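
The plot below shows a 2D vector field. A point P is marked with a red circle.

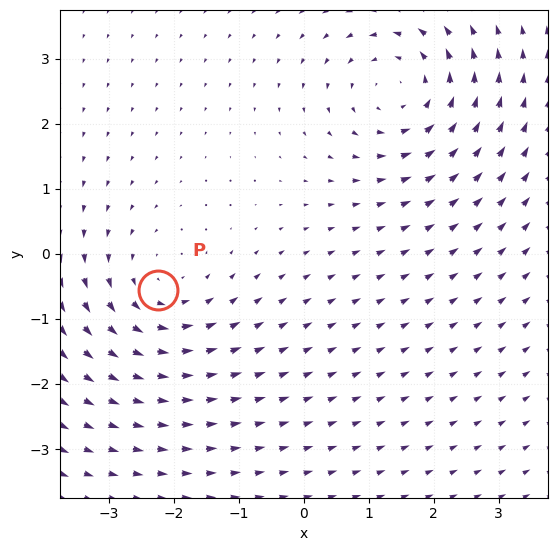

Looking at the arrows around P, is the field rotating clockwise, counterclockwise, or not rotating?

counterclockwise

Near P at (-2.2, -0.6) the arrows circulate counterclockwise. The curl (z-component) there is about +3; positive curl means counterclockwise rotation.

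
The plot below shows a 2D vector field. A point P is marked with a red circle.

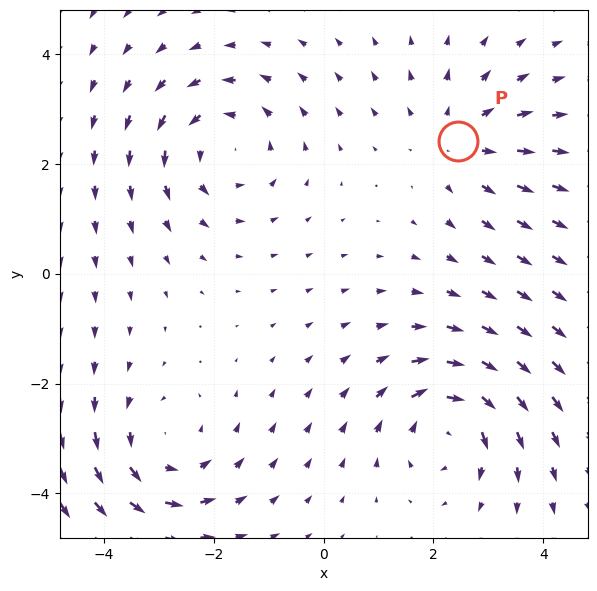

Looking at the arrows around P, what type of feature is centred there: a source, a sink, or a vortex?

At P (2.4, 2.4) the arrows spread outward. Divergence about +3, curl ≈0 — positive divergence with near-zero curl is a source.

source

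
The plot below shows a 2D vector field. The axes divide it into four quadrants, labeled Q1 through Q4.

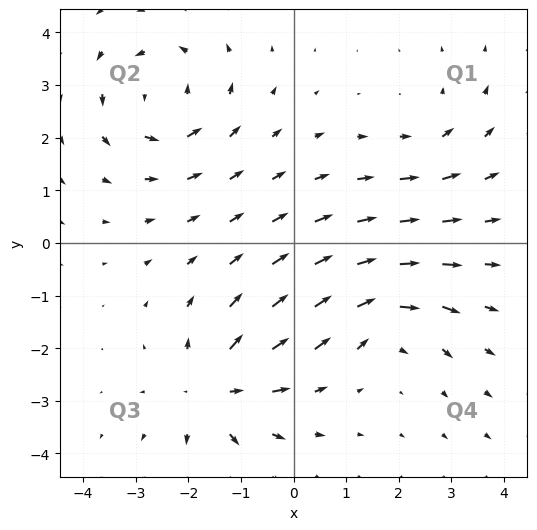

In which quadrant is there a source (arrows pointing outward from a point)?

Q3

The source sits at approximately (-1.5, -2.8), which lies in quadrant Q3. The divergence there is about +4, positive as expected for a source.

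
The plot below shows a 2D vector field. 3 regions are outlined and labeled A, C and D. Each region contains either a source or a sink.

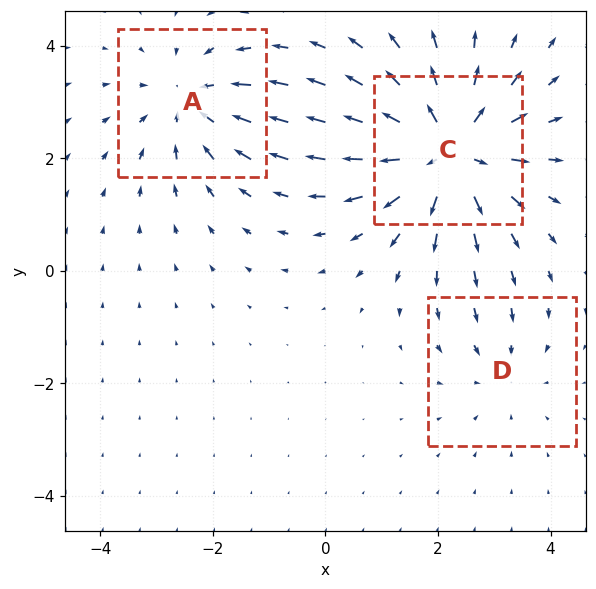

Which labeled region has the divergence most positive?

C

Divergence at each region's feature centre — A: about -3, C: about +5, D: about -2. Region C is most positive.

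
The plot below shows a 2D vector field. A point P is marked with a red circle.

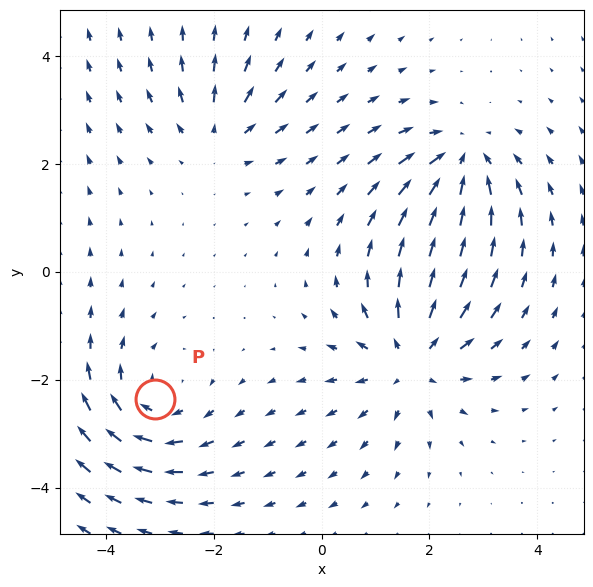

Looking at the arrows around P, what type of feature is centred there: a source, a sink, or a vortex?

At P (-3.1, -2.4) the arrows circulate clockwise. Divergence ≈0, curl about -4 — near-zero divergence with nonzero curl is a vortex.

vortex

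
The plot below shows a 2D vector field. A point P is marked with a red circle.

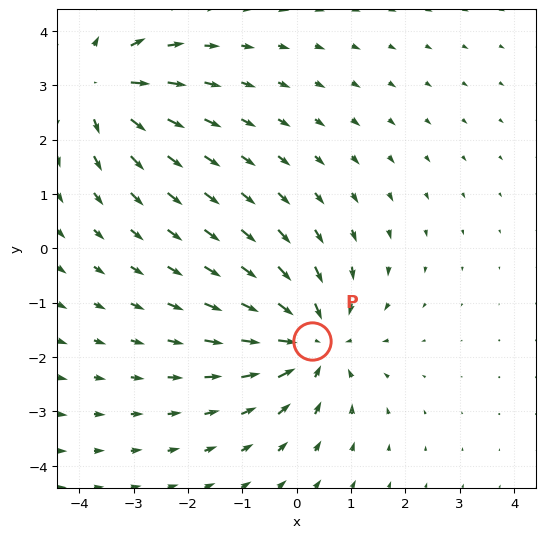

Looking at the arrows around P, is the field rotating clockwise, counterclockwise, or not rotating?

not rotating

Near P at (0.3, -1.7) the arrows show no circulation. The curl there is ≈0.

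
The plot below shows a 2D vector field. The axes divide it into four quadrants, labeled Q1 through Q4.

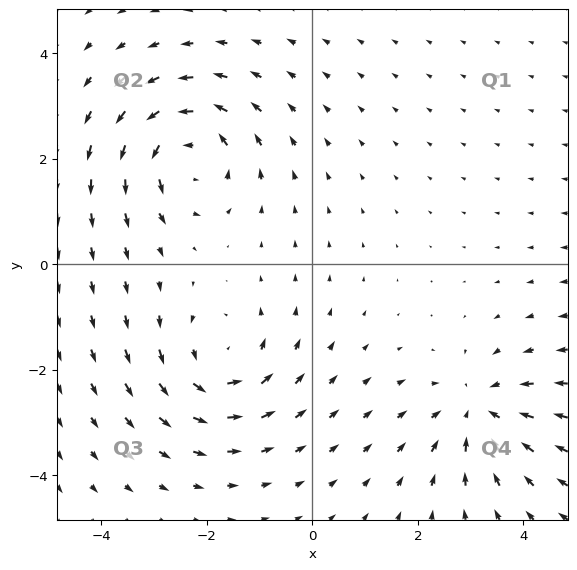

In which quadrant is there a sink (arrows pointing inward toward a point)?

The sink sits at approximately (3.1, -2.8), which lies in quadrant Q4. The divergence there is about -3, negative as expected for a sink.

Q4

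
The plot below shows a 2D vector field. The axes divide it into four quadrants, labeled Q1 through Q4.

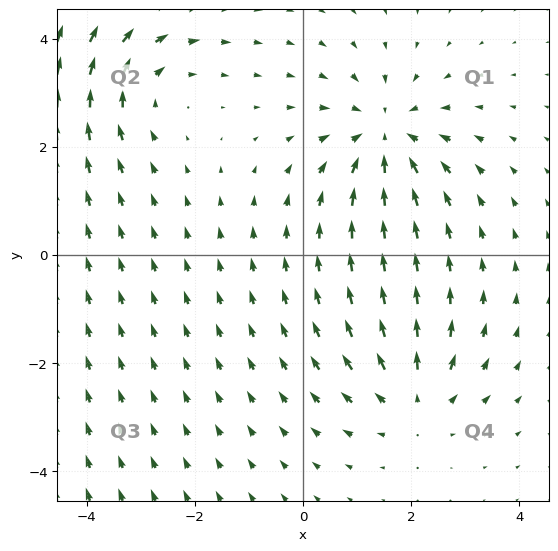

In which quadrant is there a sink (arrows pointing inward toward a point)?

Q1

The sink sits at approximately (1.5, 2.2), which lies in quadrant Q1. The divergence there is about -4, negative as expected for a sink.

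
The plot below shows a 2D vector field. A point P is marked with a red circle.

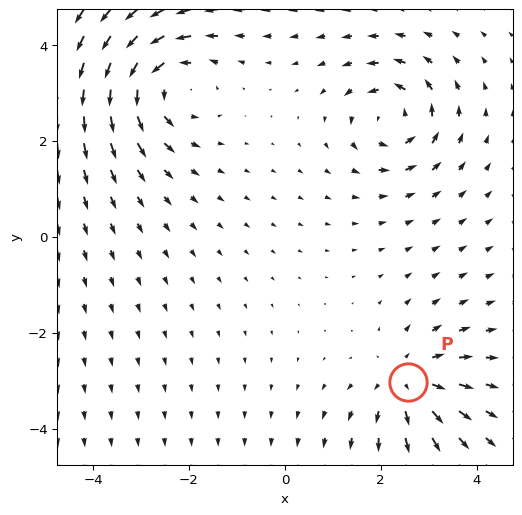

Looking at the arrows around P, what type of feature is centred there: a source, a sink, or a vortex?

source

At P (2.6, -3.0) the arrows spread outward. Divergence about +3, curl ≈0 — positive divergence with near-zero curl is a source.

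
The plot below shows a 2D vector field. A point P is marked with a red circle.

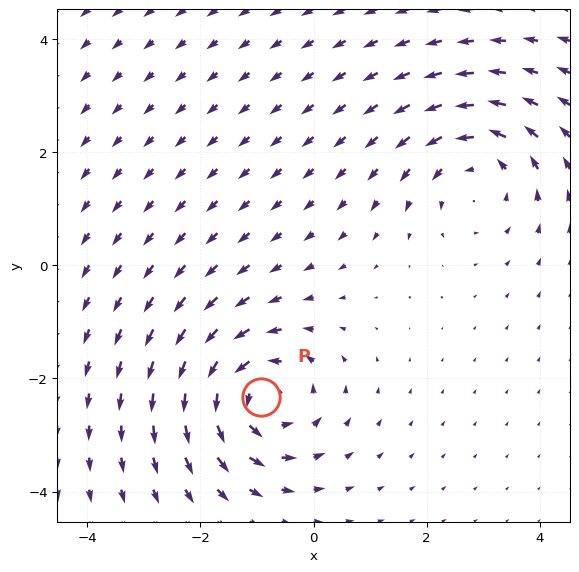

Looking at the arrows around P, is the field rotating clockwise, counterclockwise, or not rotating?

counterclockwise

Near P at (-0.9, -2.3) the arrows circulate counterclockwise. The curl (z-component) there is about +6; positive curl means counterclockwise rotation.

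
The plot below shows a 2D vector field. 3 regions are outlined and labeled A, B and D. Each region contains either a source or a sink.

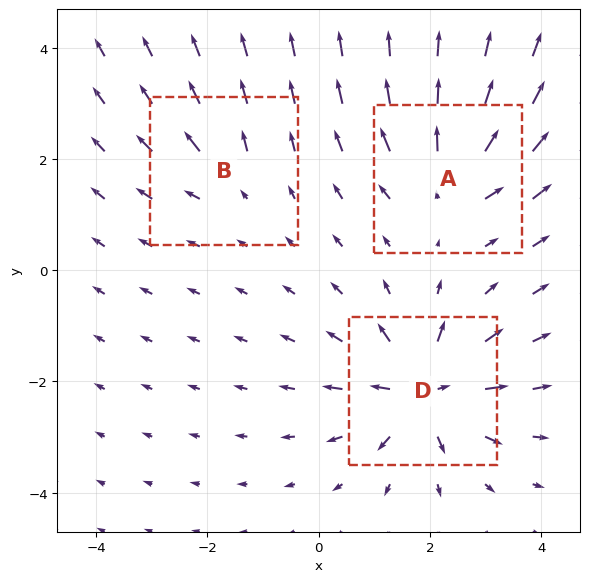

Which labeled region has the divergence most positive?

D

Divergence at each region's feature centre — A: about +4, B: about +2, D: about +6. Region D is most positive.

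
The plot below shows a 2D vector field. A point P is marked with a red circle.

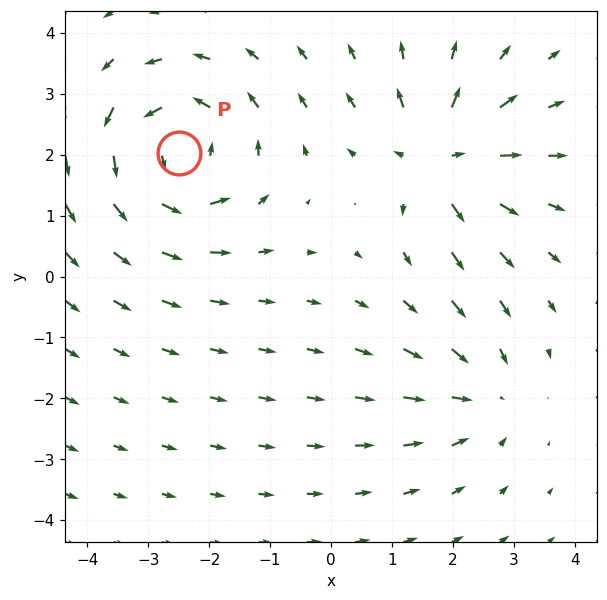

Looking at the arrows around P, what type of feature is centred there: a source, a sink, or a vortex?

vortex

At P (-2.5, 2.0) the arrows circulate counterclockwise. Divergence ≈0, curl about +4 — near-zero divergence with nonzero curl is a vortex.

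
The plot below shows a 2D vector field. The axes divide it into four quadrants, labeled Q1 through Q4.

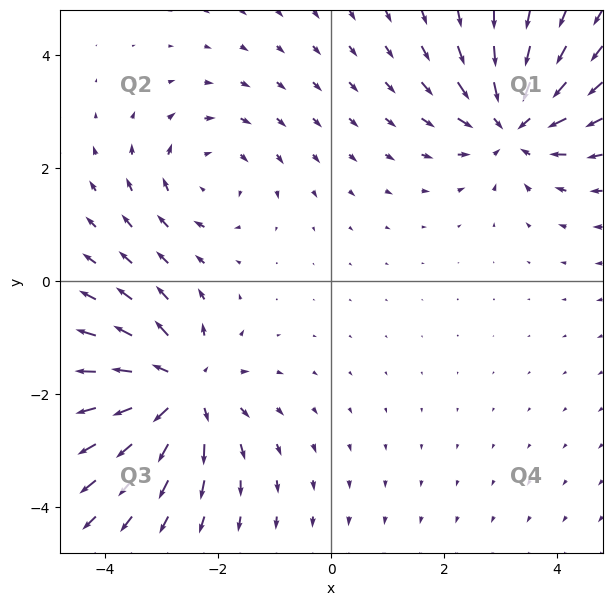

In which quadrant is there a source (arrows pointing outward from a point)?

The source sits at approximately (-2.7, -1.9), which lies in quadrant Q3. The divergence there is about +6, positive as expected for a source.

Q3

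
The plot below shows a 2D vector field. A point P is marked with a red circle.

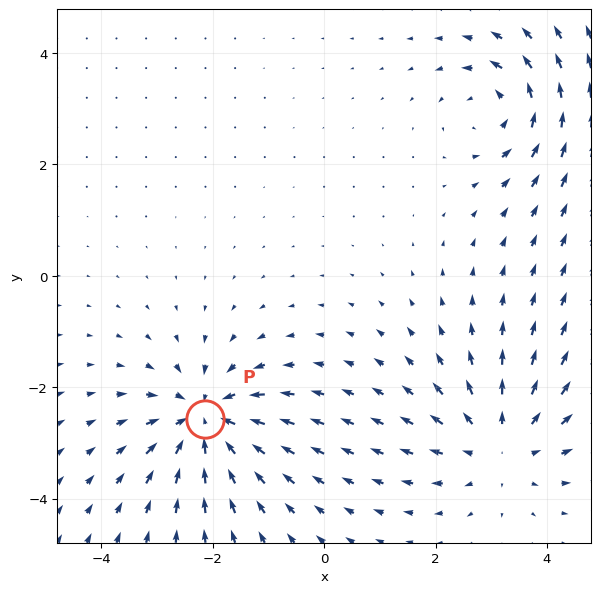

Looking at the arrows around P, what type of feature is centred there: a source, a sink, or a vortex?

At P (-2.1, -2.6) the arrows converge inward. Divergence about -6, curl ≈0 — negative divergence with near-zero curl is a sink.

sink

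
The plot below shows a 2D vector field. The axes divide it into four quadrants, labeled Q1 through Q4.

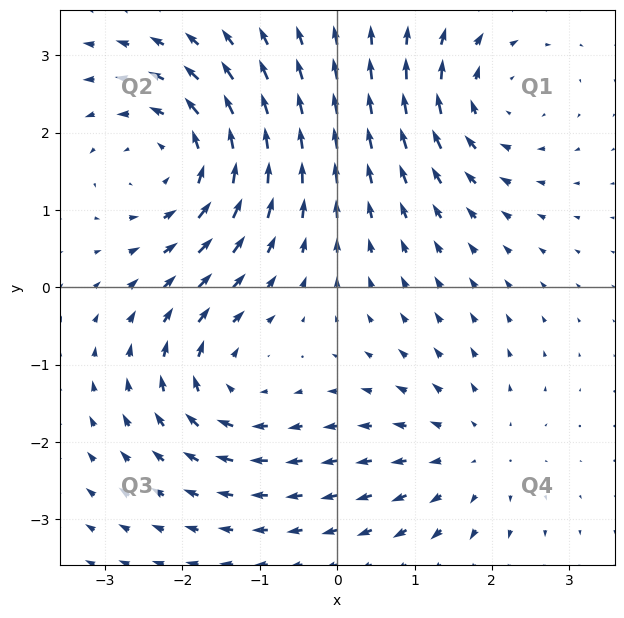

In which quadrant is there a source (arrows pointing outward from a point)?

The source sits at approximately (1.7, -2.2), which lies in quadrant Q4. The divergence there is about +2, positive as expected for a source.

Q4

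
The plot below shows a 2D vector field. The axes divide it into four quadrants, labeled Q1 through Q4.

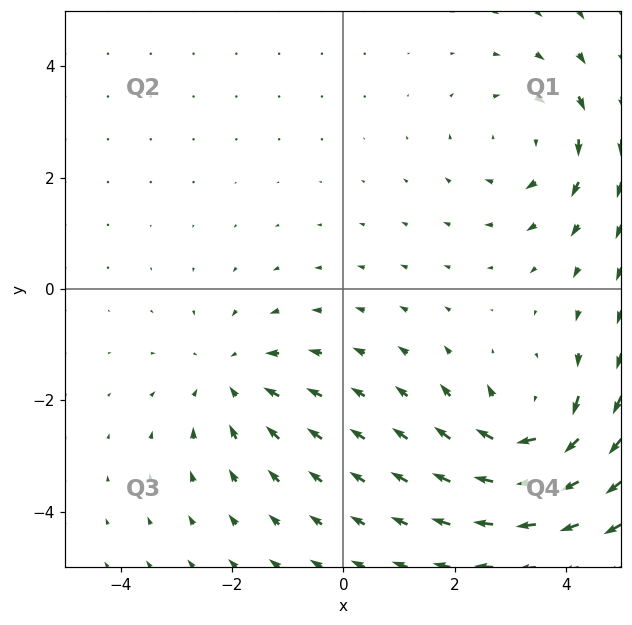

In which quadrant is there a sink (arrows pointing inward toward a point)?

Q3

The sink sits at approximately (-2.0, -1.6), which lies in quadrant Q3. The divergence there is about -2, negative as expected for a sink.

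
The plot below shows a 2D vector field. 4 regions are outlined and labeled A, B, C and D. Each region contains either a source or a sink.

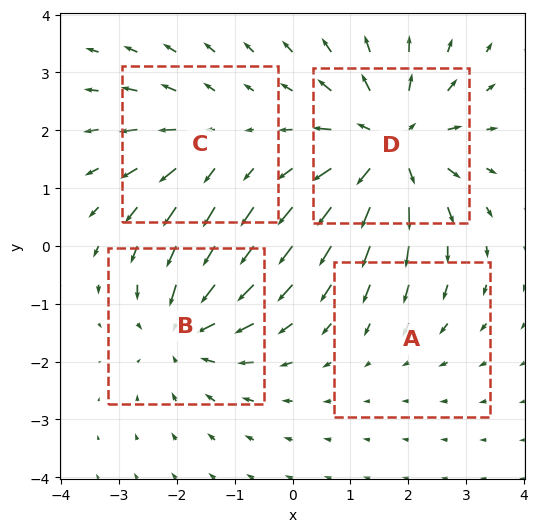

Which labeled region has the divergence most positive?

D

Divergence at each region's feature centre — A: about -2, B: about -5, C: about +3, D: about +7. Region D is most positive.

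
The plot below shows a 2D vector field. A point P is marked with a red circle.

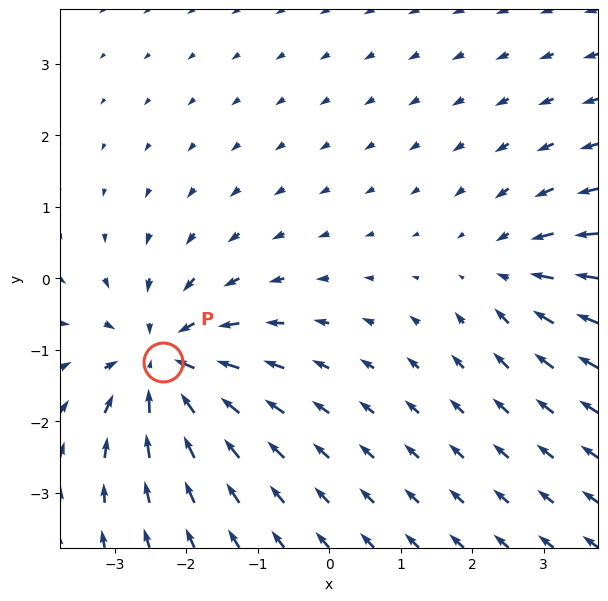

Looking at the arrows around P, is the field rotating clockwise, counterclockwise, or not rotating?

Near P at (-2.3, -1.2) the arrows show no circulation. The curl there is ≈0.

not rotating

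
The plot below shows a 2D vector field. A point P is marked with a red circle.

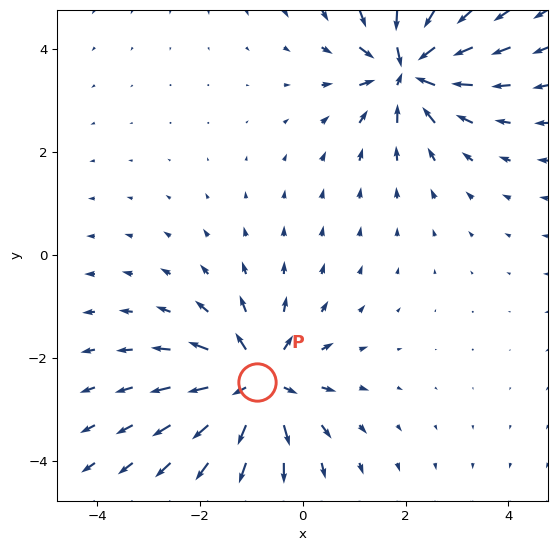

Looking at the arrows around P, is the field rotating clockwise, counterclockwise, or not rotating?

not rotating

Near P at (-0.9, -2.5) the arrows show no circulation. The curl there is ≈0.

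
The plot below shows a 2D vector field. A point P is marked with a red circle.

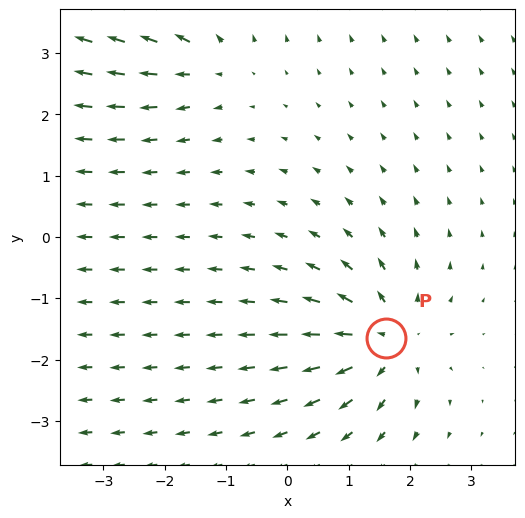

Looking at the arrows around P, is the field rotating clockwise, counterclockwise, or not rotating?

not rotating

Near P at (1.6, -1.7) the arrows show no circulation. The curl there is ≈0.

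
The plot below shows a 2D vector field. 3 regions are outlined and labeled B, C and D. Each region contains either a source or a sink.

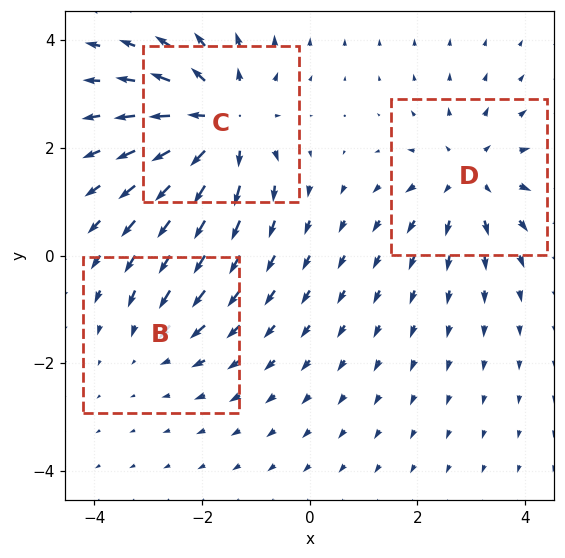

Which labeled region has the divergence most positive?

C

Divergence at each region's feature centre — B: about -2, C: about +4, D: about +3. Region C is most positive.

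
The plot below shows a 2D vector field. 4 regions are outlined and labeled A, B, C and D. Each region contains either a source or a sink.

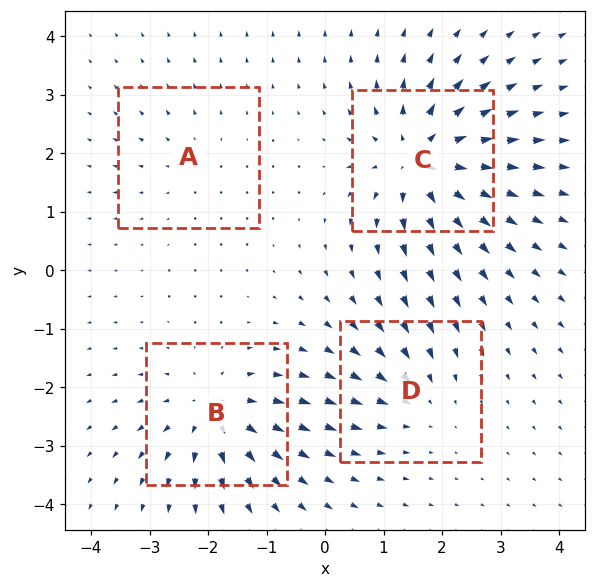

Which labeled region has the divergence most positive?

Divergence at each region's feature centre — A: about +2, B: about +6, C: about +8, D: about -4. Region C is most positive.

C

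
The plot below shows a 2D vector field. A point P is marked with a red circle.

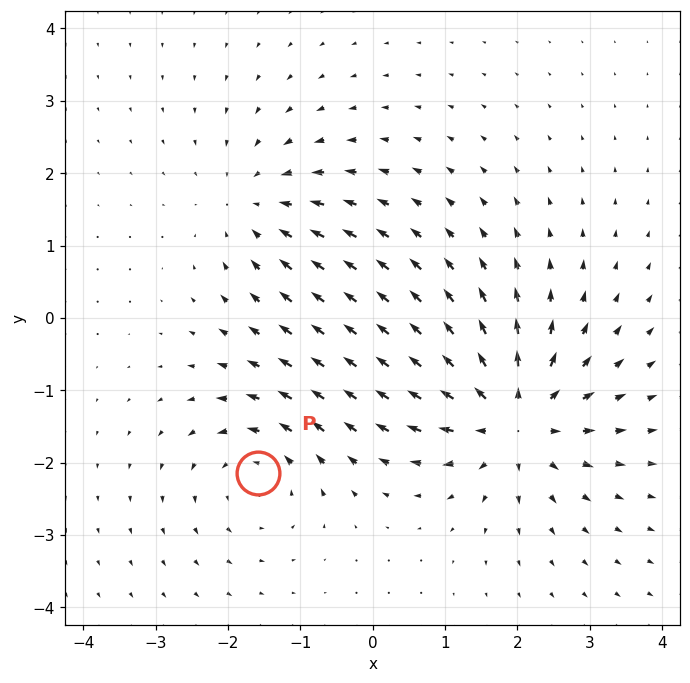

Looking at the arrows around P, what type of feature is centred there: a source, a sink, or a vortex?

At P (-1.6, -2.1) the arrows circulate counterclockwise. Divergence ≈0, curl about +3 — near-zero divergence with nonzero curl is a vortex.

vortex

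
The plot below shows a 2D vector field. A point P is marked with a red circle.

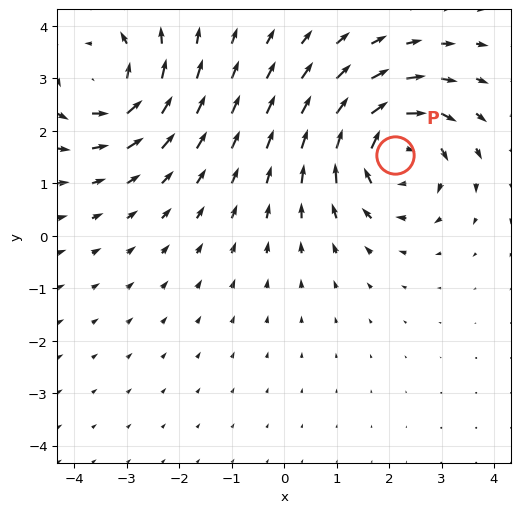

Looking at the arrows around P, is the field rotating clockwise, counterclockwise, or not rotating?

clockwise

Near P at (2.1, 1.5) the arrows circulate clockwise. The curl (z-component) there is about -4; negative curl means clockwise rotation.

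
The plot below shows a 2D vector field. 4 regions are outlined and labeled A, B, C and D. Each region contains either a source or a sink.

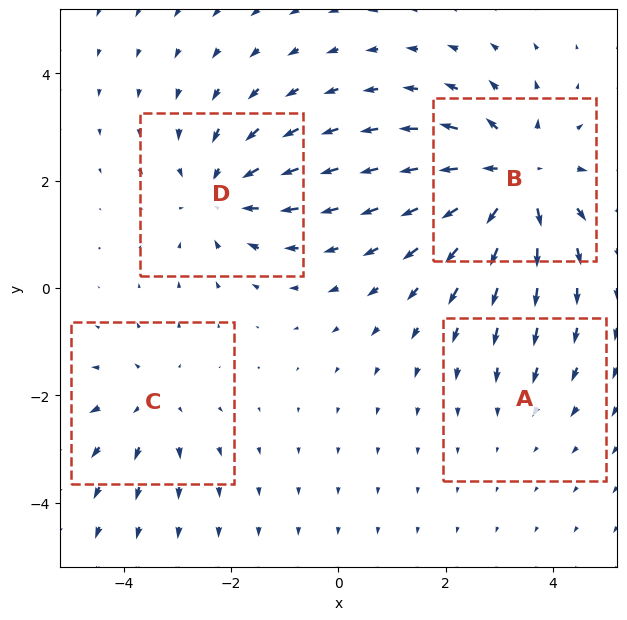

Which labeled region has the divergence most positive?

Divergence at each region's feature centre — A: about -2, B: about +6, C: about +3, D: about -4. Region B is most positive.

B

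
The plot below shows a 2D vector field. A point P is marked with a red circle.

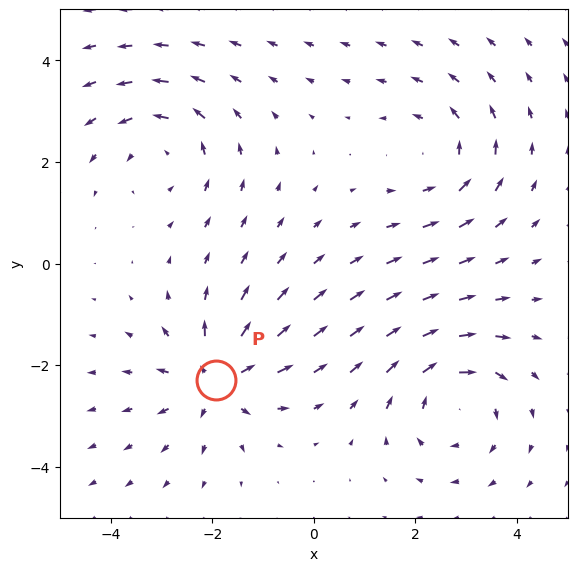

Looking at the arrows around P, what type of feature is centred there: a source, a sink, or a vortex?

At P (-1.9, -2.3) the arrows spread outward. Divergence about +5, curl ≈0 — positive divergence with near-zero curl is a source.

source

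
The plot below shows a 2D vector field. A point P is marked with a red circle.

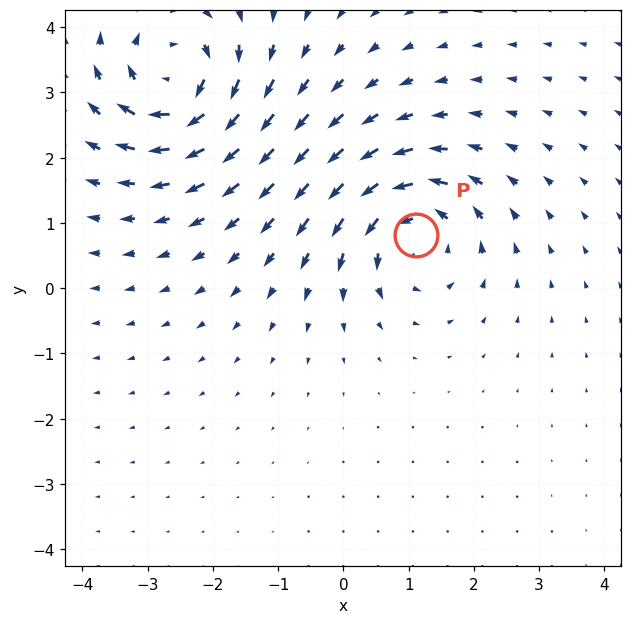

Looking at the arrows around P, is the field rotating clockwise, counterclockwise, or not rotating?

counterclockwise

Near P at (1.1, 0.8) the arrows circulate counterclockwise. The curl (z-component) there is about +5; positive curl means counterclockwise rotation.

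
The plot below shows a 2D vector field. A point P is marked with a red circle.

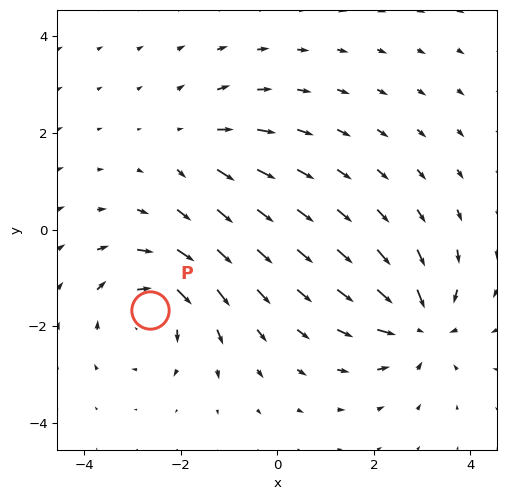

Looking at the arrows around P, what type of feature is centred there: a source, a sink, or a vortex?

At P (-2.6, -1.7) the arrows circulate clockwise. Divergence ≈0, curl about -5 — near-zero divergence with nonzero curl is a vortex.

vortex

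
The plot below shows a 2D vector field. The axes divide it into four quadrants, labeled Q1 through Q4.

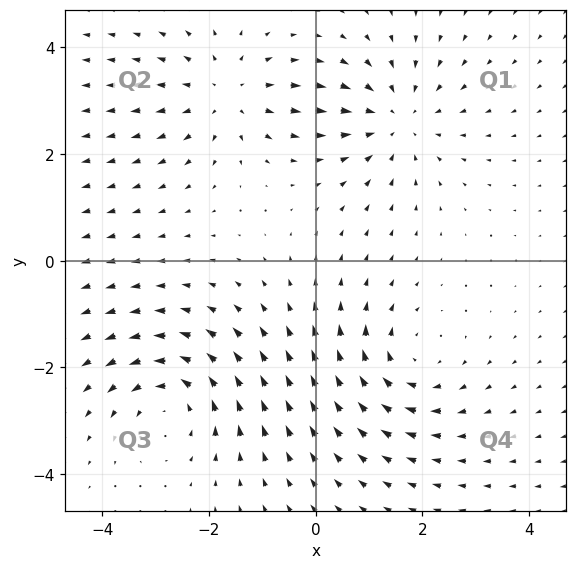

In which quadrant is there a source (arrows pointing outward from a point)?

The source sits at approximately (-1.7, 3.1), which lies in quadrant Q2. The divergence there is about +4, positive as expected for a source.

Q2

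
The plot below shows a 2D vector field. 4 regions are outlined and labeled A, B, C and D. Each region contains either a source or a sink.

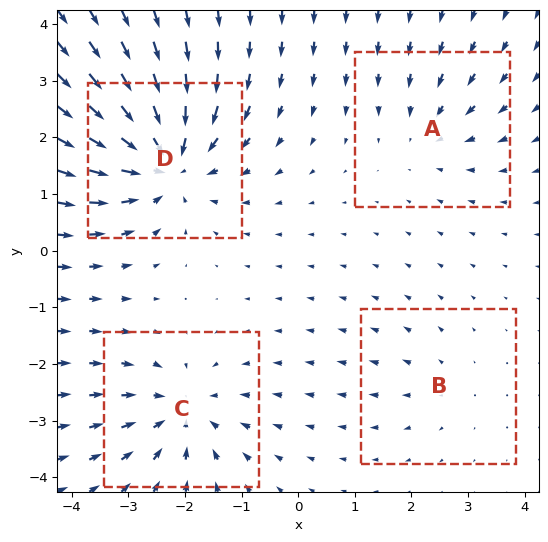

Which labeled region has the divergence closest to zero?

Divergence at each region's feature centre — A: about -3, B: about +2, C: about -5, D: about -7. Region B is closest to zero.

B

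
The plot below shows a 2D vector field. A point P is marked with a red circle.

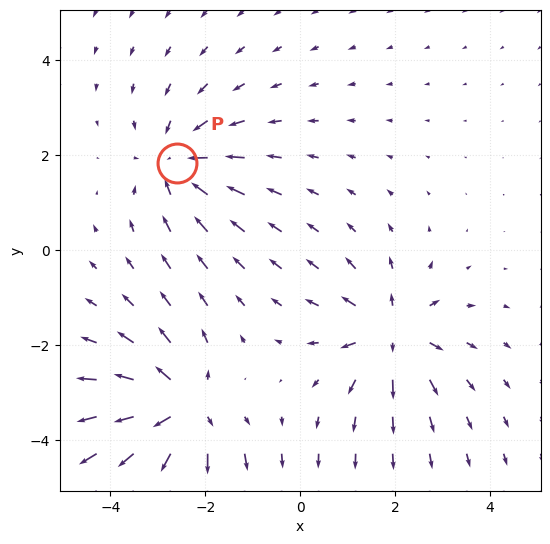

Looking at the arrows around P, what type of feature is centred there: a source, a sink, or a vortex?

sink

At P (-2.6, 1.8) the arrows converge inward. Divergence about -4, curl ≈0 — negative divergence with near-zero curl is a sink.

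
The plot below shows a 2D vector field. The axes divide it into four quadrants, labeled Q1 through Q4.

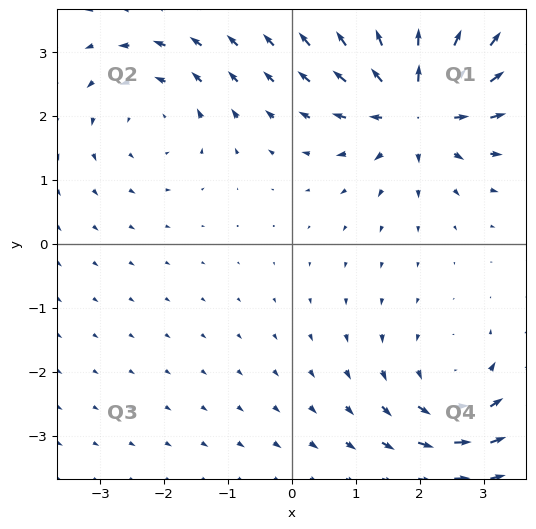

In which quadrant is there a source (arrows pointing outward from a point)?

The source sits at approximately (2.0, 2.2), which lies in quadrant Q1. The divergence there is about +6, positive as expected for a source.

Q1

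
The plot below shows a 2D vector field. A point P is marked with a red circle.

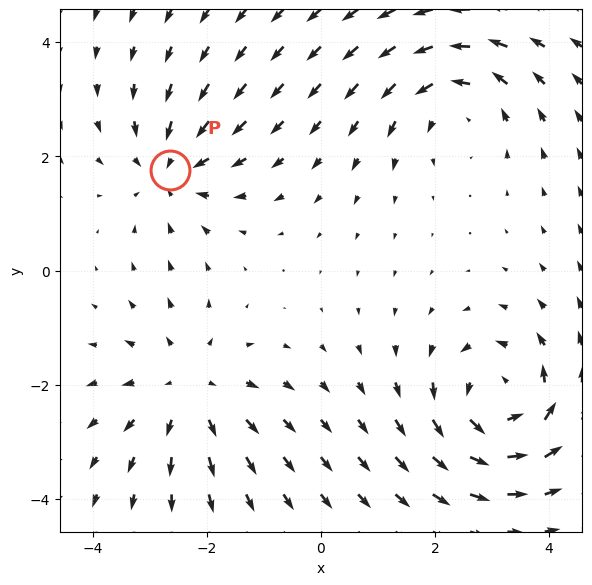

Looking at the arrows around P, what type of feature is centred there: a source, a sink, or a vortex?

At P (-2.6, 1.8) the arrows converge inward. Divergence about -3, curl ≈0 — negative divergence with near-zero curl is a sink.

sink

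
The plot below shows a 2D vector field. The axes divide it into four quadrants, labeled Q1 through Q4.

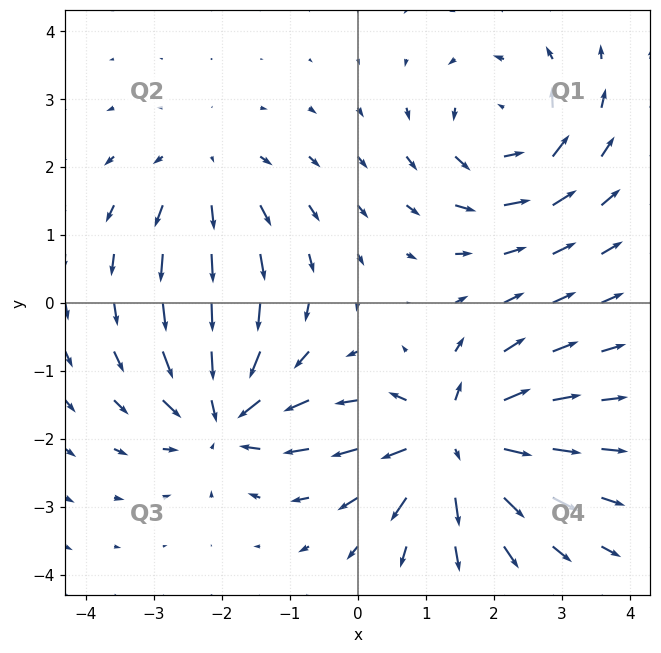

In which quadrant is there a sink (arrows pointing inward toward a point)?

The sink sits at approximately (-2.0, -1.6), which lies in quadrant Q3. The divergence there is about -5, negative as expected for a sink.

Q3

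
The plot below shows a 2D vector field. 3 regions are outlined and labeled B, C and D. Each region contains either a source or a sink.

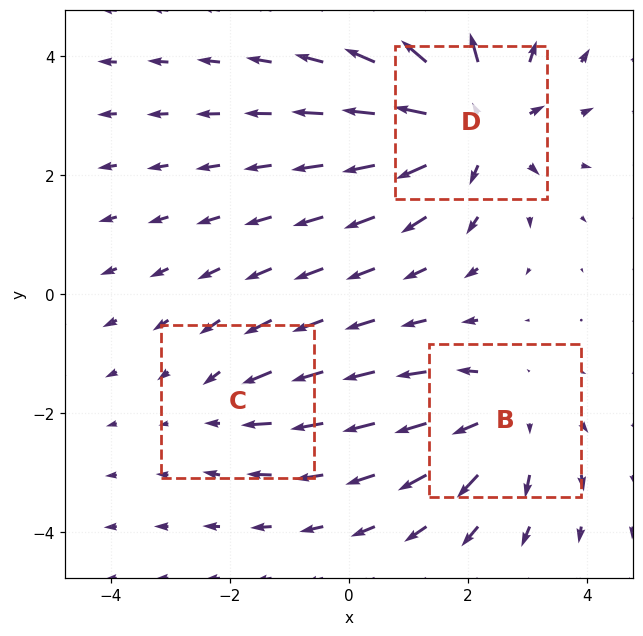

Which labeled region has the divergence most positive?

D

Divergence at each region's feature centre — B: about +3, C: about -2, D: about +4. Region D is most positive.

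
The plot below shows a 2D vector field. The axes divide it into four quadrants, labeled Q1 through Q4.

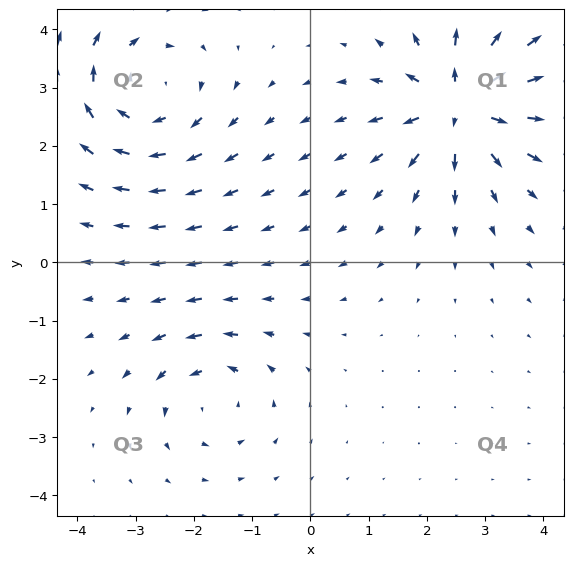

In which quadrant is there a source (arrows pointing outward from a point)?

Q1

The source sits at approximately (2.6, 2.7), which lies in quadrant Q1. The divergence there is about +6, positive as expected for a source.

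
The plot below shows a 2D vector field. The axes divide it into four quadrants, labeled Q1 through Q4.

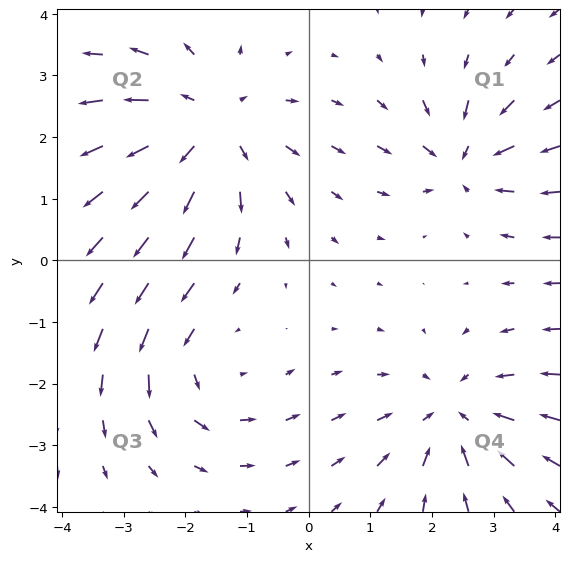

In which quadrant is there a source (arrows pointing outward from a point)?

Q2

The source sits at approximately (-1.6, 2.2), which lies in quadrant Q2. The divergence there is about +4, positive as expected for a source.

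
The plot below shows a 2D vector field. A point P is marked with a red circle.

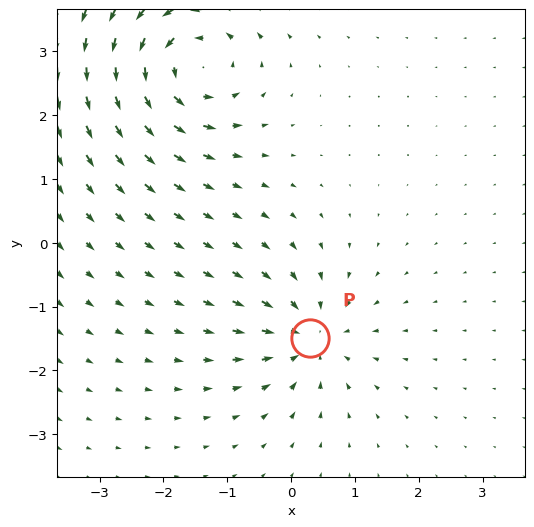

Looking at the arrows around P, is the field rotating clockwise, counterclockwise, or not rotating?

Near P at (0.3, -1.5) the arrows show no circulation. The curl there is ≈0.

not rotating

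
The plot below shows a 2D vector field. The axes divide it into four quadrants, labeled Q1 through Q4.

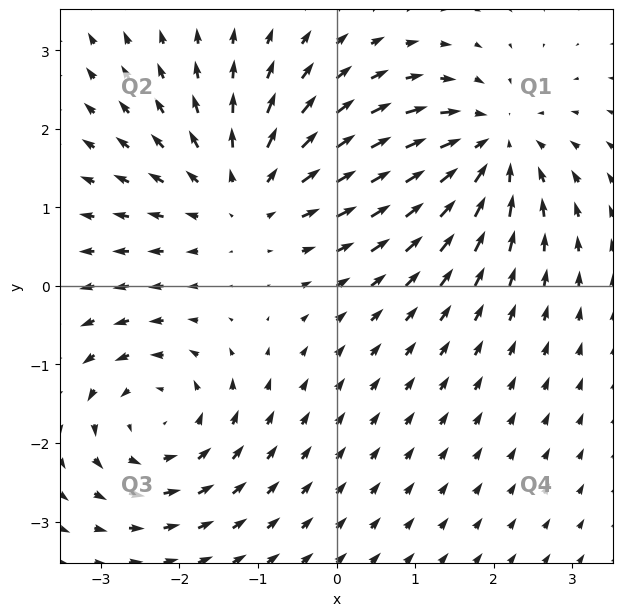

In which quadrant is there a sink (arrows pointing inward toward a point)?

The sink sits at approximately (1.9, 1.8), which lies in quadrant Q1. The divergence there is about -4, negative as expected for a sink.

Q1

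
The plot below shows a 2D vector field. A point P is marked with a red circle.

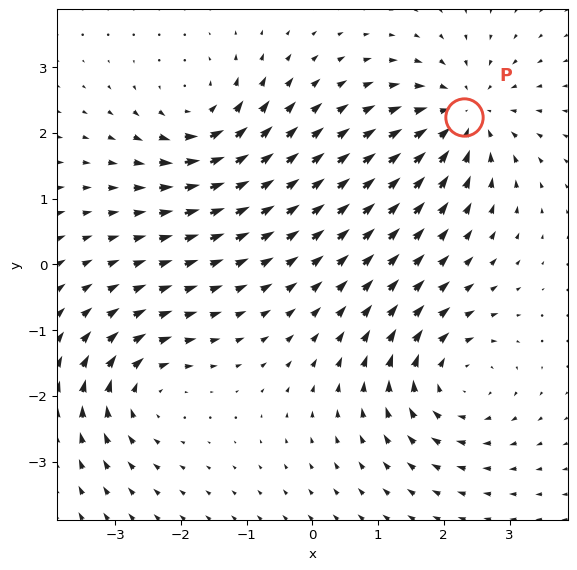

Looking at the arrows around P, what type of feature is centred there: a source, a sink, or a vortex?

sink

At P (2.3, 2.3) the arrows converge inward. Divergence about -5, curl ≈0 — negative divergence with near-zero curl is a sink.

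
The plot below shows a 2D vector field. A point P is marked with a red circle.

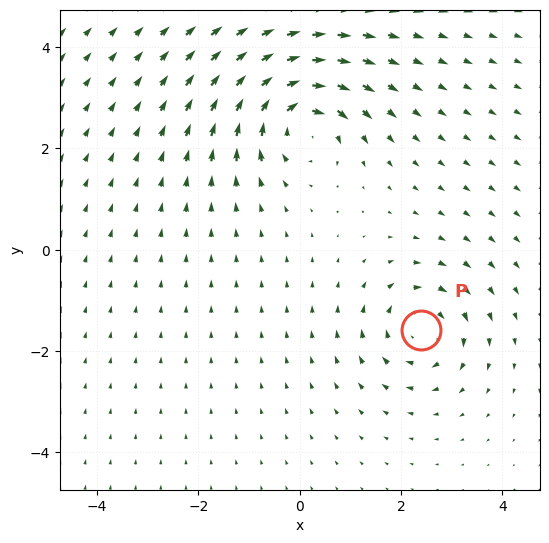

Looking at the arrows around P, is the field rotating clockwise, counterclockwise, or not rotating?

clockwise

Near P at (2.4, -1.6) the arrows circulate clockwise. The curl (z-component) there is about -4; negative curl means clockwise rotation.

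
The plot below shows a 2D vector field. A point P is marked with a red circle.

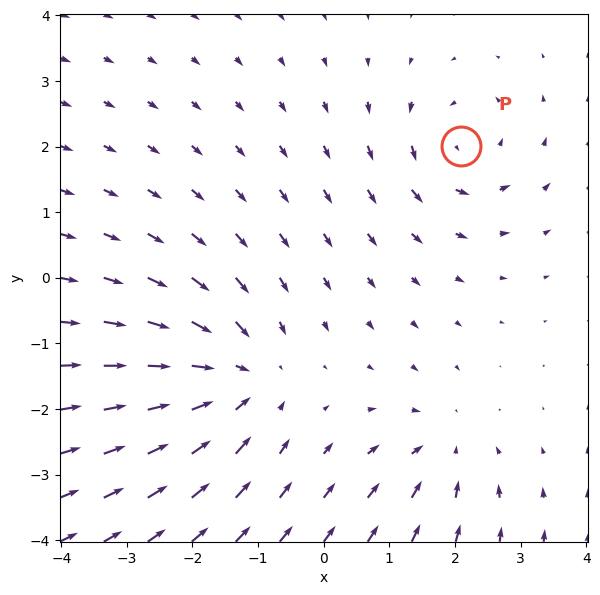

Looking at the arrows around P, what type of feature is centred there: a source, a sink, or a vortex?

vortex

At P (2.1, 2.0) the arrows circulate counterclockwise. Divergence ≈0, curl about +4 — near-zero divergence with nonzero curl is a vortex.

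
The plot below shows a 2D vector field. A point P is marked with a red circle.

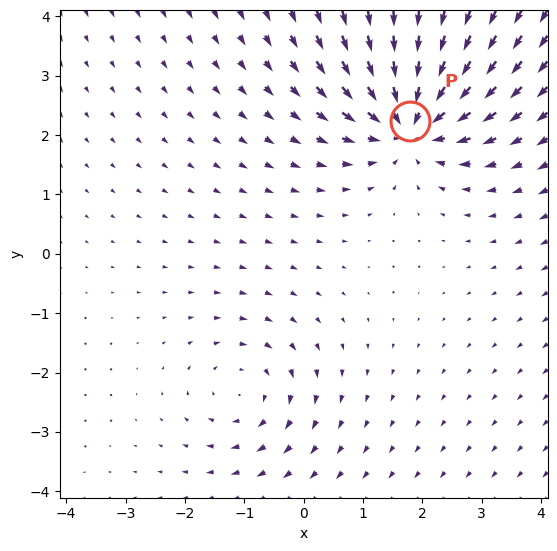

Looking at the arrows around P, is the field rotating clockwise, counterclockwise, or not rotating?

Near P at (1.8, 2.2) the arrows show no circulation. The curl there is ≈0.

not rotating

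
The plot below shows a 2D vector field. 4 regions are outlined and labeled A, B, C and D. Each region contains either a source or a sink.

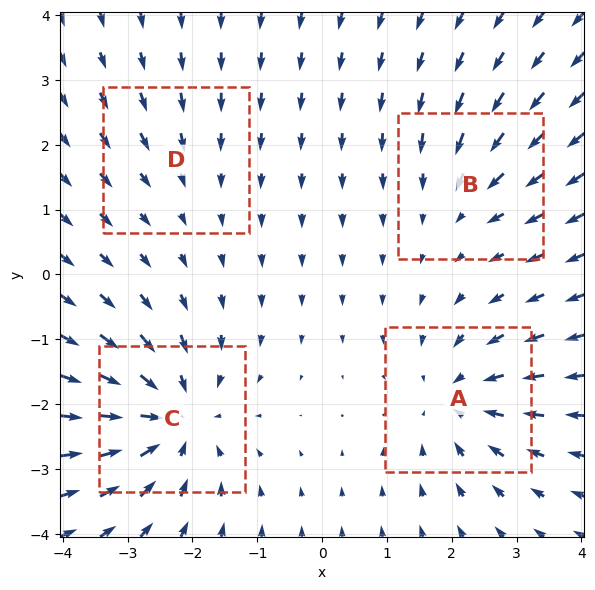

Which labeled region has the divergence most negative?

C

Divergence at each region's feature centre — A: about -5, B: about -3, C: about -6, D: about -2. Region C is most negative.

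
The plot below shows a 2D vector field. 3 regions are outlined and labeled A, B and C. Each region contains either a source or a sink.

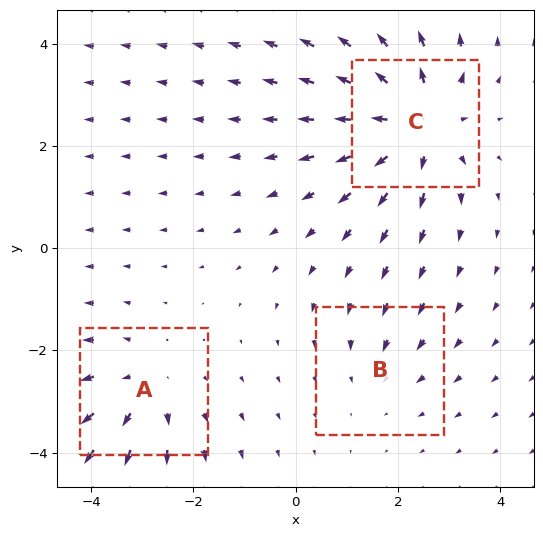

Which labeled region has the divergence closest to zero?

Divergence at each region's feature centre — A: about +3, B: about -2, C: about +5. Region B is closest to zero.

B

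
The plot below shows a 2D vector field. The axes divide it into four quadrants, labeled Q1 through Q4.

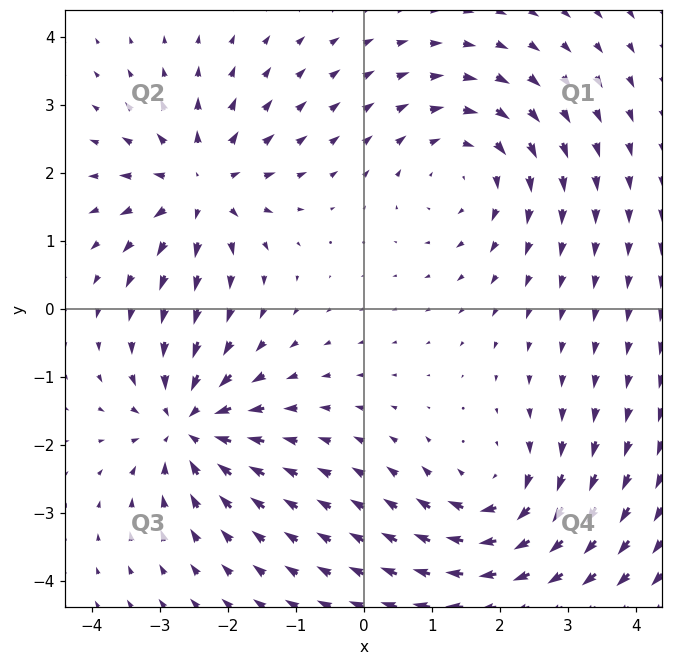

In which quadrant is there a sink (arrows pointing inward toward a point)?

Q3

The sink sits at approximately (-2.6, -1.7), which lies in quadrant Q3. The divergence there is about -6, negative as expected for a sink.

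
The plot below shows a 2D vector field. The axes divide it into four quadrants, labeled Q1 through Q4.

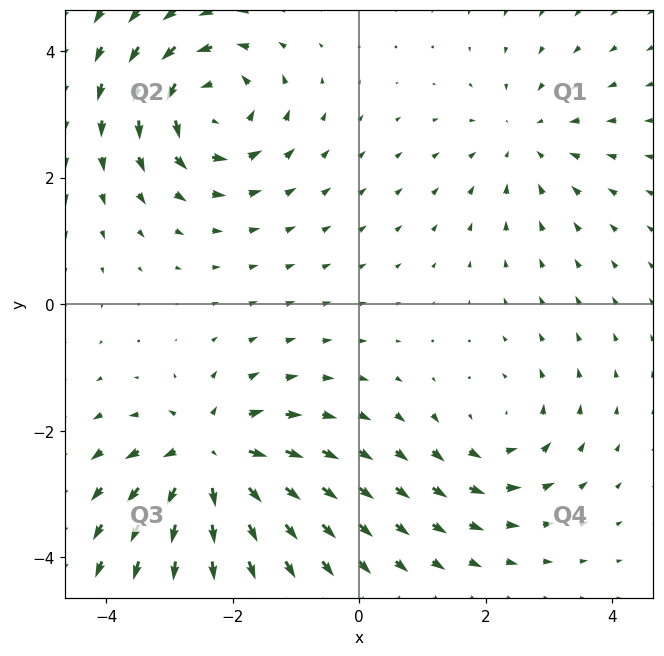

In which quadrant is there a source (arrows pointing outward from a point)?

Q3

The source sits at approximately (-2.4, -2.4), which lies in quadrant Q3. The divergence there is about +7, positive as expected for a source.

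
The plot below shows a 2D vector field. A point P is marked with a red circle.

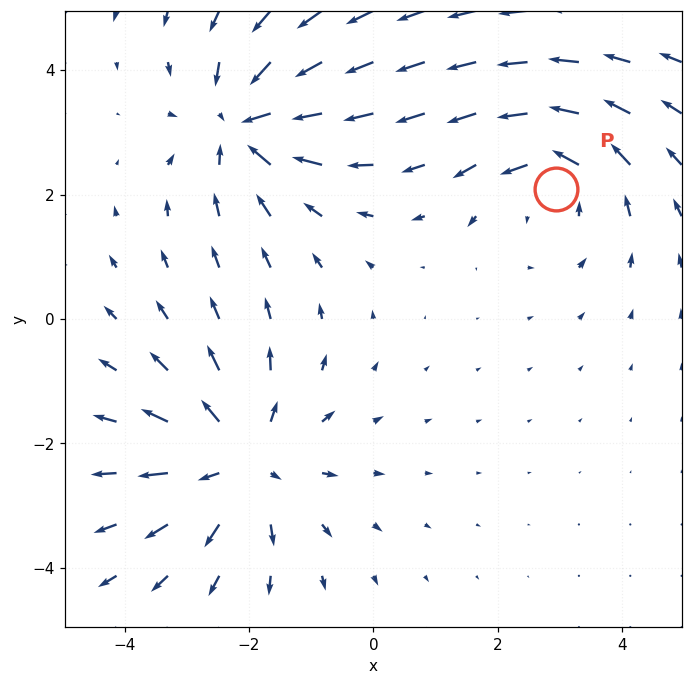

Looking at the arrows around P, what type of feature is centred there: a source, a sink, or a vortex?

At P (2.9, 2.1) the arrows circulate counterclockwise. Divergence ≈0, curl about +3 — near-zero divergence with nonzero curl is a vortex.

vortex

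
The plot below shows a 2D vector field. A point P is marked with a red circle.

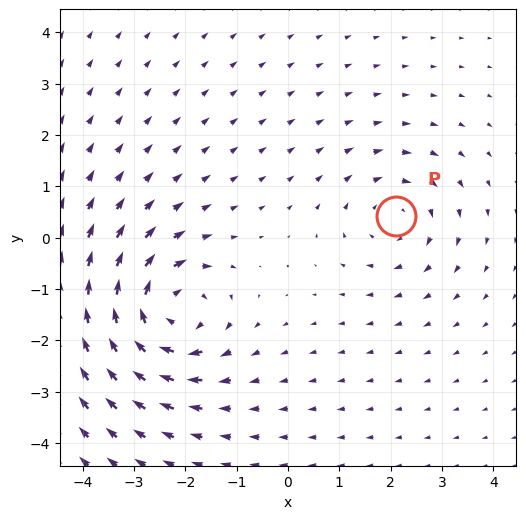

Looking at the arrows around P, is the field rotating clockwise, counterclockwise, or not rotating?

clockwise

Near P at (2.1, 0.4) the arrows circulate clockwise. The curl (z-component) there is about -3; negative curl means clockwise rotation.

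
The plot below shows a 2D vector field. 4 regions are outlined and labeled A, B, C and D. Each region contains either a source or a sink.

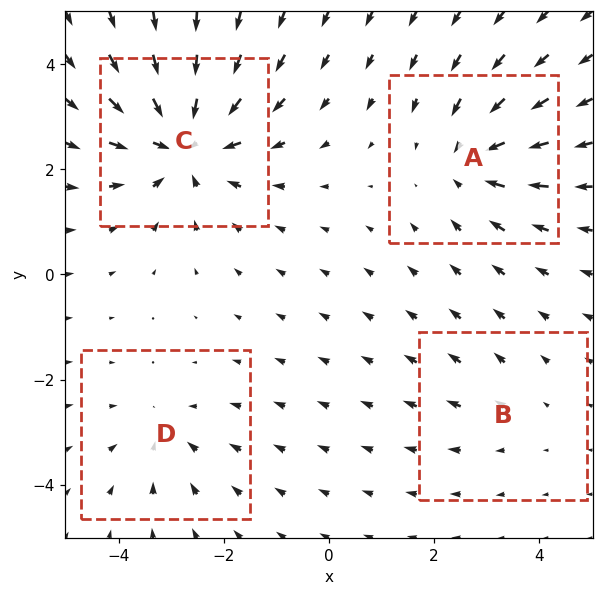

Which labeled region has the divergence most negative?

C

Divergence at each region's feature centre — A: about -4, B: about +2, C: about -6, D: about -3. Region C is most negative.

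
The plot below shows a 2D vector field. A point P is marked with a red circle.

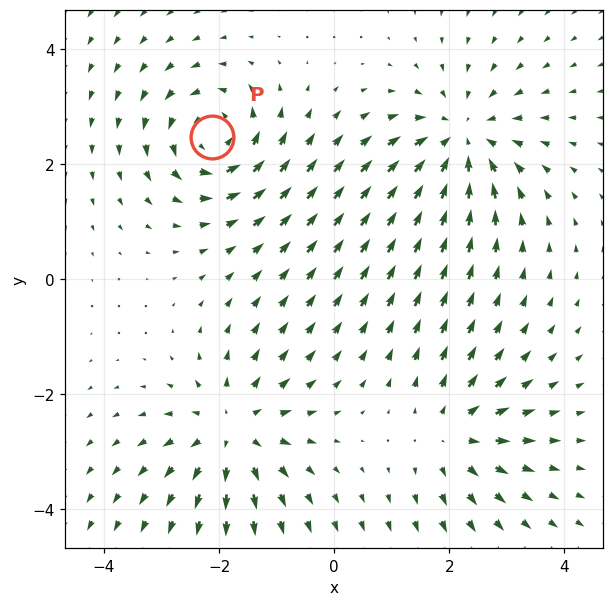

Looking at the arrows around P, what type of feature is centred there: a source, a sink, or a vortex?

vortex

At P (-2.1, 2.5) the arrows circulate counterclockwise. Divergence ≈0, curl about +5 — near-zero divergence with nonzero curl is a vortex.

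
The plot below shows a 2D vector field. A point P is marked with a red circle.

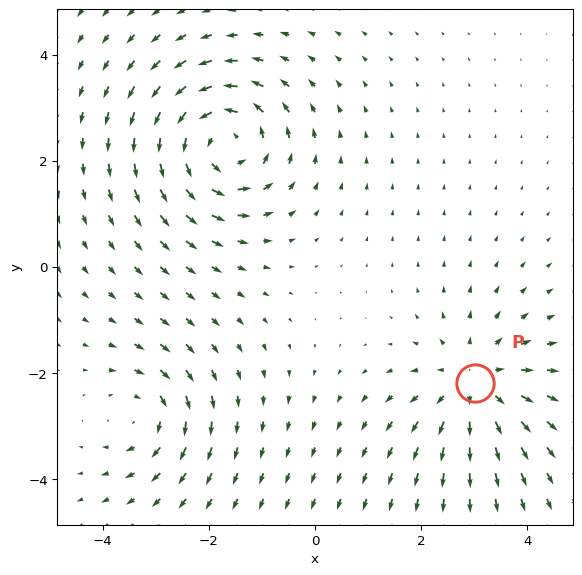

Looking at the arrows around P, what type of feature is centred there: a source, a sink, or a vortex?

source

At P (3.0, -2.2) the arrows spread outward. Divergence about +4, curl ≈0 — positive divergence with near-zero curl is a source.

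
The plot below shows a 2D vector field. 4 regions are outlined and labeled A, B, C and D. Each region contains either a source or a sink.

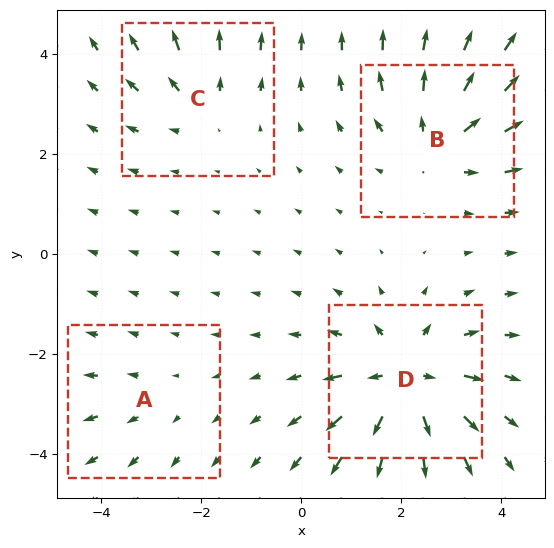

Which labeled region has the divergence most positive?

Divergence at each region's feature centre — A: about +2, B: about +5, C: about +3, D: about +7. Region D is most positive.

D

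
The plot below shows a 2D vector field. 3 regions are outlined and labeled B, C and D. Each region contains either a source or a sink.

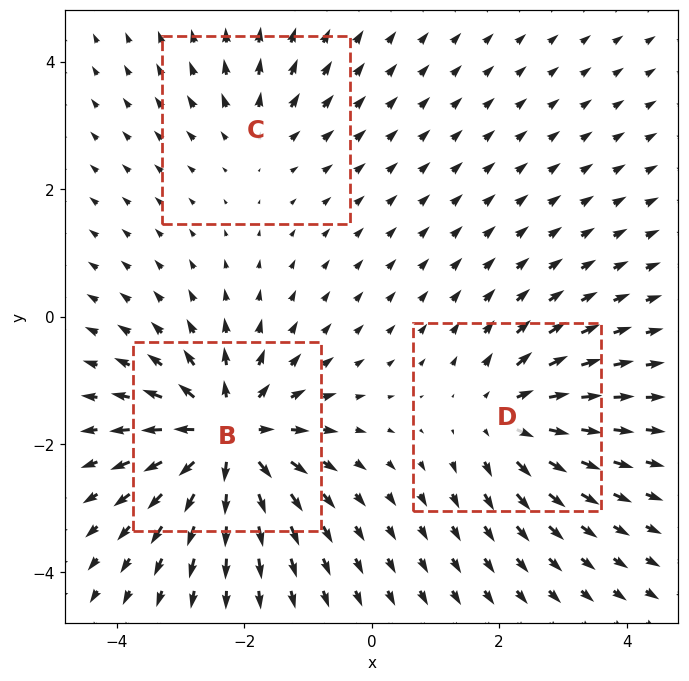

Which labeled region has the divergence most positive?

B

Divergence at each region's feature centre — B: about +6, C: about +2, D: about +4. Region B is most positive.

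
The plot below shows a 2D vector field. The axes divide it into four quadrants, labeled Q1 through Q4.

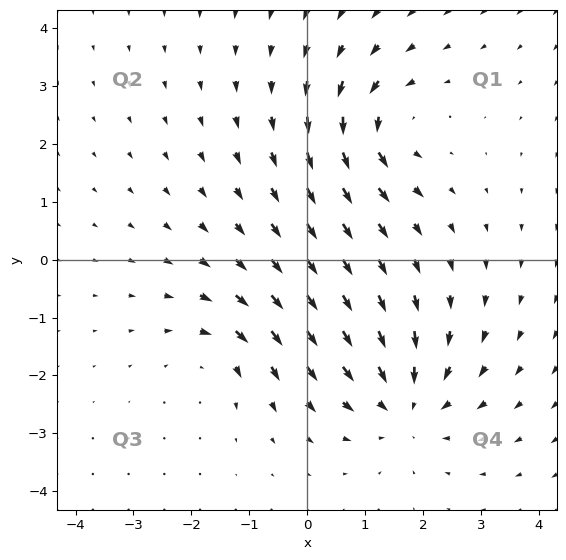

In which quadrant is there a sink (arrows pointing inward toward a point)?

The sink sits at approximately (1.7, -2.5), which lies in quadrant Q4. The divergence there is about -4, negative as expected for a sink.

Q4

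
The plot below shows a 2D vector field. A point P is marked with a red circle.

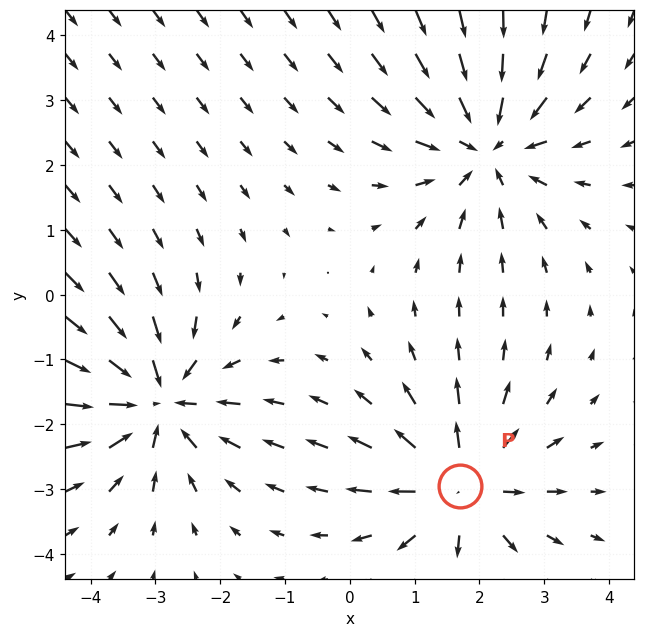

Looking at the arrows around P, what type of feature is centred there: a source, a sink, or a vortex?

At P (1.7, -3.0) the arrows spread outward. Divergence about +5, curl ≈0 — positive divergence with near-zero curl is a source.

source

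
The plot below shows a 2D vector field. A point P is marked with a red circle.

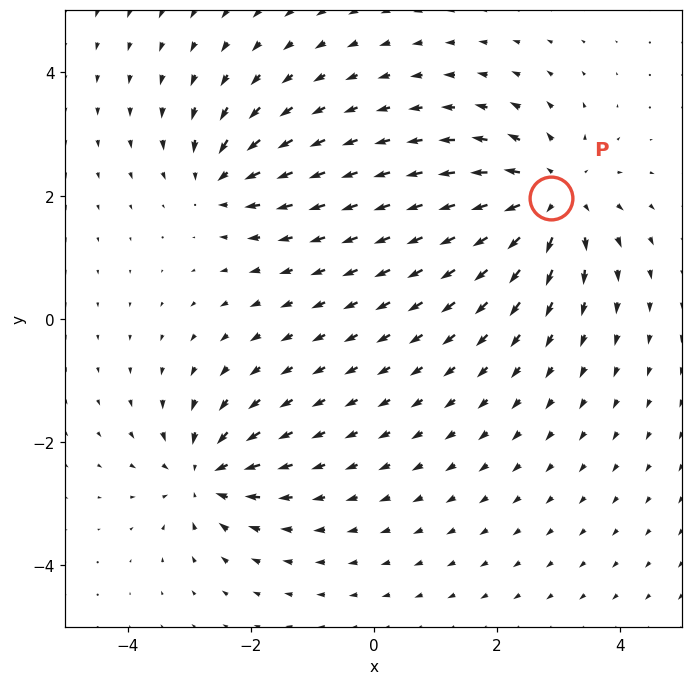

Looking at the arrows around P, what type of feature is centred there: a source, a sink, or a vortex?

source

At P (2.9, 2.0) the arrows spread outward. Divergence about +5, curl ≈0 — positive divergence with near-zero curl is a source.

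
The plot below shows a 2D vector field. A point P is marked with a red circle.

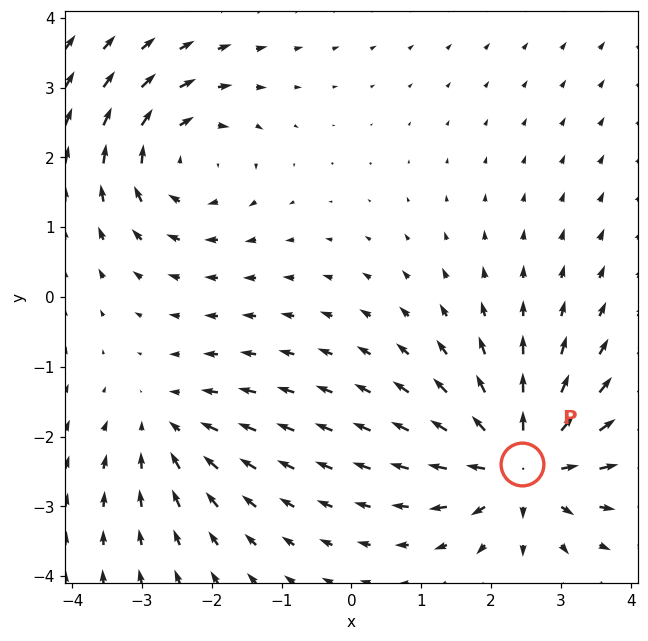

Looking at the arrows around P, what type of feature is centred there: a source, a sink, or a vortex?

At P (2.4, -2.4) the arrows spread outward. Divergence about +6, curl ≈0 — positive divergence with near-zero curl is a source.

source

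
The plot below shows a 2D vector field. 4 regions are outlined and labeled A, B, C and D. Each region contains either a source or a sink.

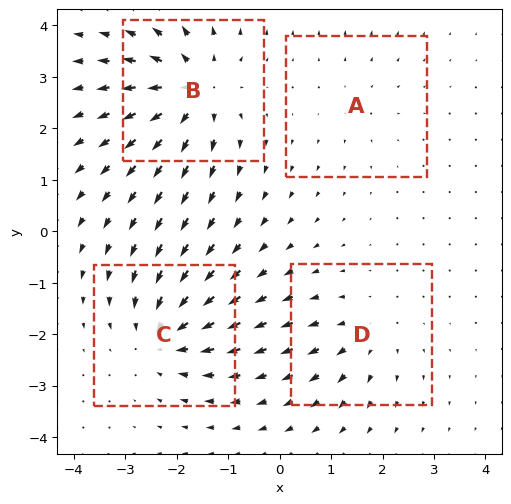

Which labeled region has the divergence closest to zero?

Divergence at each region's feature centre — A: about +2, B: about +7, C: about -6, D: about +4. Region A is closest to zero.

A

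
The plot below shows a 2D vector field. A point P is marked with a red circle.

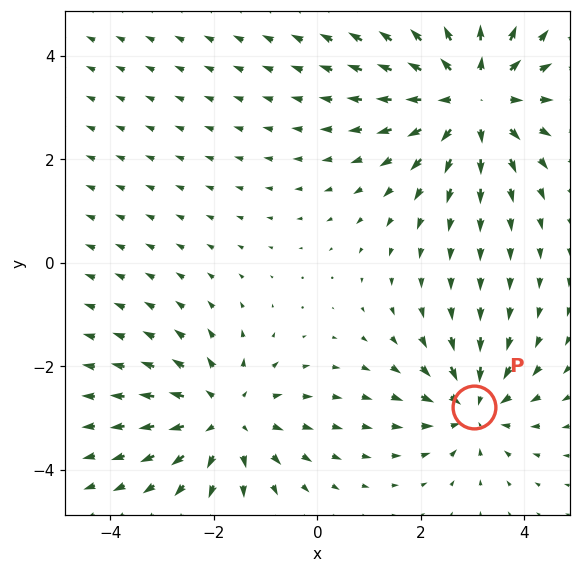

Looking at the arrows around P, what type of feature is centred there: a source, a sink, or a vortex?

At P (3.0, -2.8) the arrows converge inward. Divergence about -4, curl ≈0 — negative divergence with near-zero curl is a sink.

sink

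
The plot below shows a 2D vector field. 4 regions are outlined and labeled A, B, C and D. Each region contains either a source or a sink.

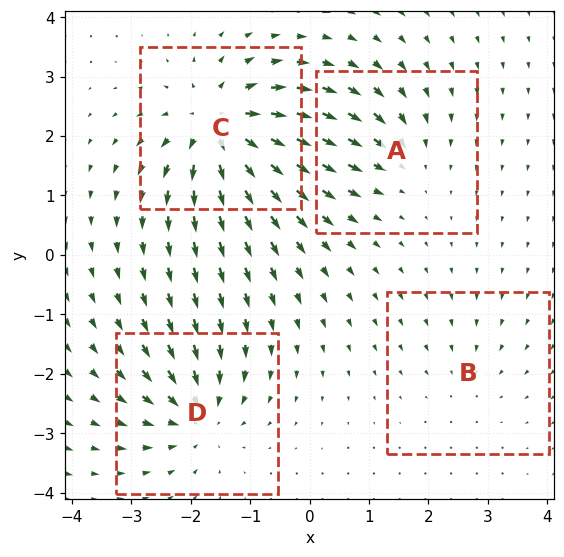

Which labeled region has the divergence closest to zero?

B

Divergence at each region's feature centre — A: about -4, B: about -3, C: about +9, D: about -6. Region B is closest to zero.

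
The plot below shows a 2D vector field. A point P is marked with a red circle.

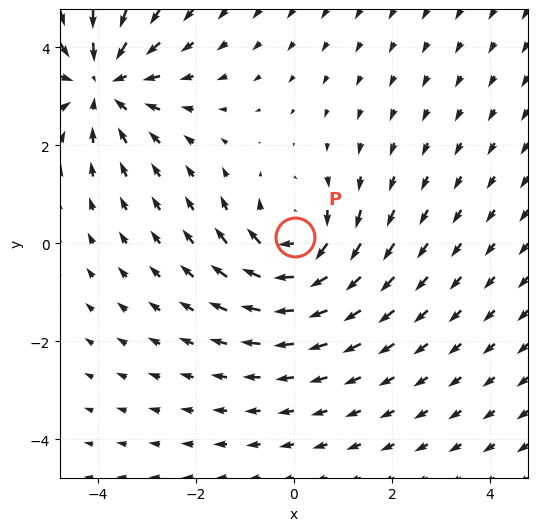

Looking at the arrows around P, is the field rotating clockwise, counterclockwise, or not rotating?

clockwise

Near P at (0.0, 0.1) the arrows circulate clockwise. The curl (z-component) there is about -4; negative curl means clockwise rotation.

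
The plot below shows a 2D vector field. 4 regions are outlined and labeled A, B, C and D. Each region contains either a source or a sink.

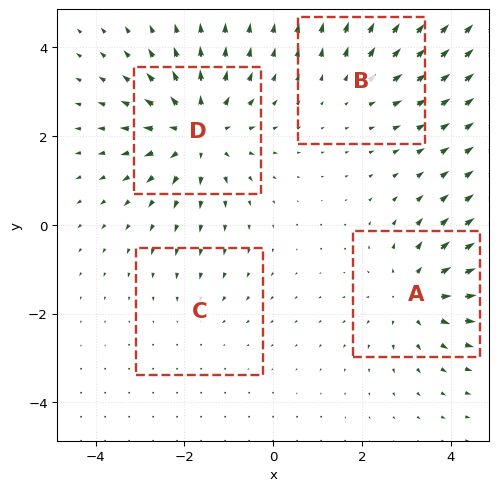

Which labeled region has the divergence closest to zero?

C

Divergence at each region's feature centre — A: about +4, B: about +3, C: about -2, D: about +6. Region C is closest to zero.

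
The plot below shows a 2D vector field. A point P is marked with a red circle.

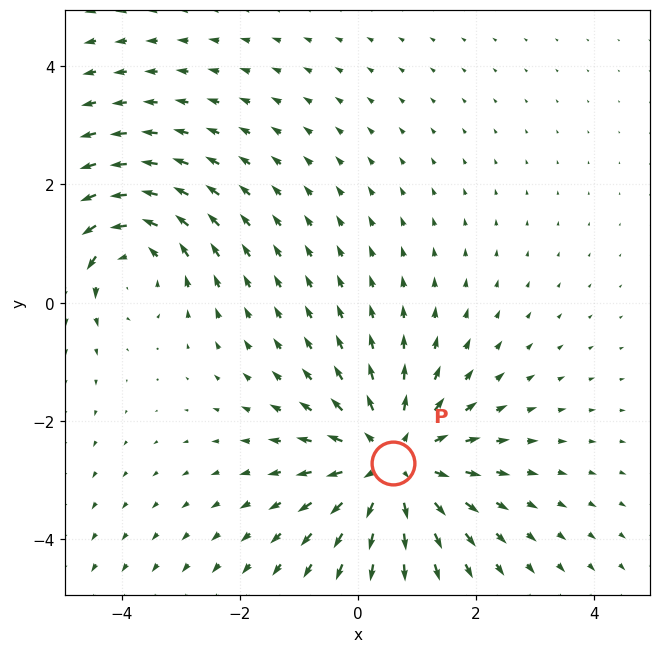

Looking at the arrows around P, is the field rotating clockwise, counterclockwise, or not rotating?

Near P at (0.6, -2.7) the arrows show no circulation. The curl there is ≈0.

not rotating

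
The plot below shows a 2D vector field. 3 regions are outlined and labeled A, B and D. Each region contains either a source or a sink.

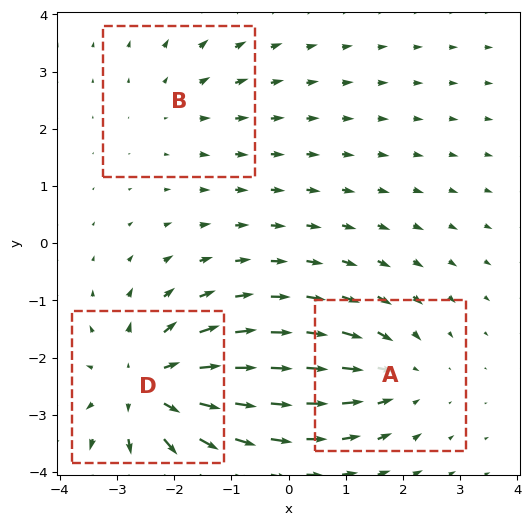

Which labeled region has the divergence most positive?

D

Divergence at each region's feature centre — A: about -3, B: about +2, D: about +4. Region D is most positive.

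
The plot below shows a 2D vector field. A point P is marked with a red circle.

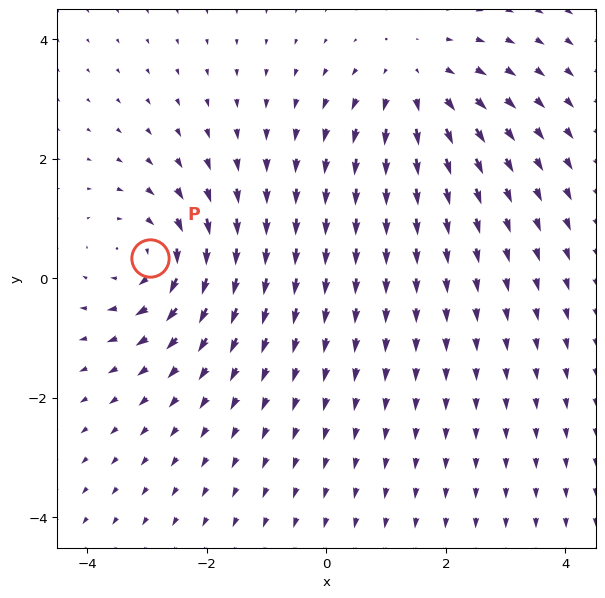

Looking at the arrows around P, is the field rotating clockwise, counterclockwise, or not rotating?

clockwise

Near P at (-3.0, 0.3) the arrows circulate clockwise. The curl (z-component) there is about -3; negative curl means clockwise rotation.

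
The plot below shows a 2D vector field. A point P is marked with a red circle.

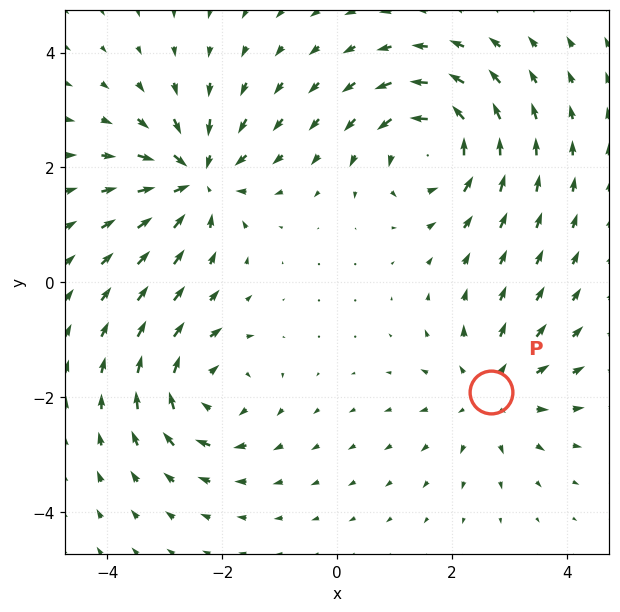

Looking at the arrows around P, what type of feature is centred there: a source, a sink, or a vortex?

At P (2.7, -1.9) the arrows spread outward. Divergence about +3, curl ≈0 — positive divergence with near-zero curl is a source.

source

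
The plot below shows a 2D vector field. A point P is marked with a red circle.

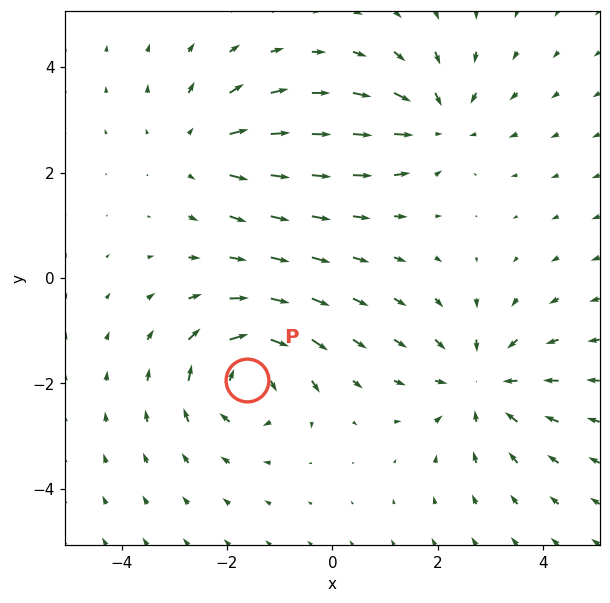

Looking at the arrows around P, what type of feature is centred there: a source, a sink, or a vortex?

vortex

At P (-1.6, -1.9) the arrows circulate clockwise. Divergence ≈0, curl about -6 — near-zero divergence with nonzero curl is a vortex.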